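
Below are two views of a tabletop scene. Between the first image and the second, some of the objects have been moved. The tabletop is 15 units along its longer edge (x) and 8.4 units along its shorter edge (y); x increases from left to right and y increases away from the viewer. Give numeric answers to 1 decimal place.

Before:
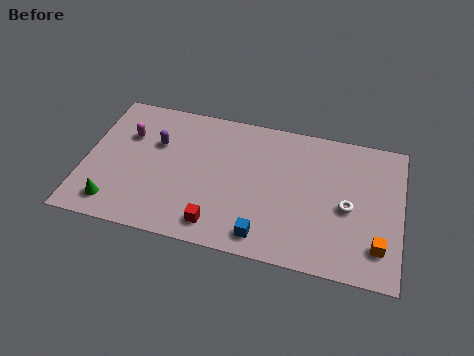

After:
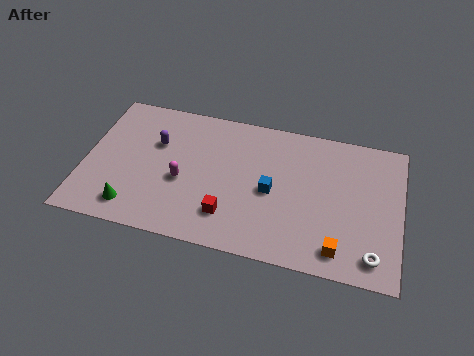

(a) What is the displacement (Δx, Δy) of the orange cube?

(-1.8, -0.6)

The orange cube started near (14.0, 1.9) and ended near (12.2, 1.3).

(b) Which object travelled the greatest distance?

the magenta capsule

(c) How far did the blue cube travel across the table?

2.7

The blue cube was near (8.7, 1.2) before and (8.9, 3.9) after, so it travelled √(0.2² + 2.7²) ≈ 2.7 units.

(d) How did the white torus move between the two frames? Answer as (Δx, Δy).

(1.3, -2.5)

From the two frames, the white torus sits at roughly (12.5, 3.8) before and (13.8, 1.3) after.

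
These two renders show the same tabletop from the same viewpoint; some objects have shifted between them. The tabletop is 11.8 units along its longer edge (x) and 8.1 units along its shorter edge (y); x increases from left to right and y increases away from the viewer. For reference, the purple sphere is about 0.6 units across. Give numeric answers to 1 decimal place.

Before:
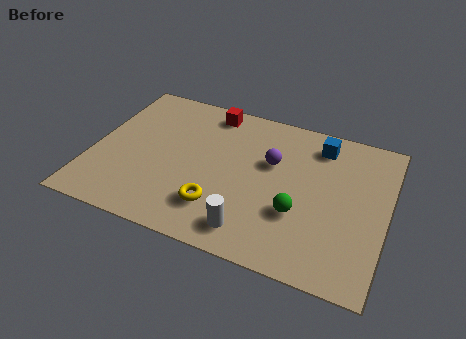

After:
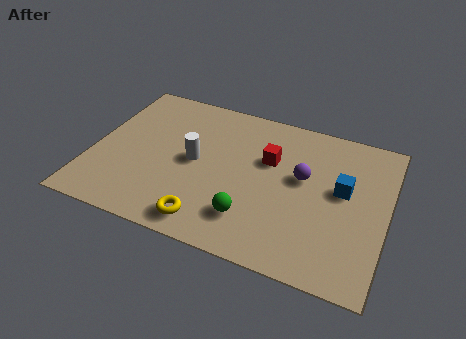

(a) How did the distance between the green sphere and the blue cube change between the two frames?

+0.4

Before: roughly 3.9 units apart; after: 4.3. That's 0.4 units further apart.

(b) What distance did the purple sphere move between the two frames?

1.4

The purple sphere was near (7.1, 5.1) before and (8.4, 4.7) after, so it travelled √(1.3² + 0.4²) ≈ 1.4 units.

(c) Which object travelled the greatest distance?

the white cylinder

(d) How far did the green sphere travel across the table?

2.0

From (8.4, 2.8) to (6.6, 1.9), the green sphere covered √(1.8² + 0.9²) ≈ 2.0 units.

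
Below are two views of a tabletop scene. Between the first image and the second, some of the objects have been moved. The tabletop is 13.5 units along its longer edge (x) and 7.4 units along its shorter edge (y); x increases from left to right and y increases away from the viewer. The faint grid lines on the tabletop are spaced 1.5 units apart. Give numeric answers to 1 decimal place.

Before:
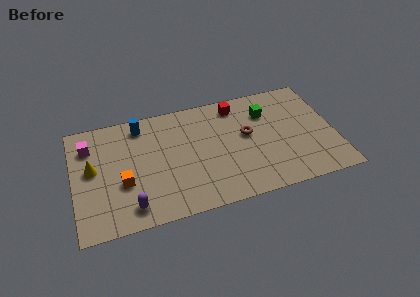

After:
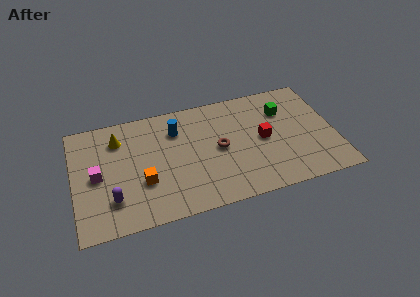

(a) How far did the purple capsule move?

1.1

The purple capsule moved from about (2.8, 1.2) to (1.9, 1.9), a distance of √(0.9² + 0.7²) ≈ 1.1.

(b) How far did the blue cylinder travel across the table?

2.0

From (3.6, 6.3) to (5.4, 5.5), the blue cylinder covered √(1.8² + 0.8²) ≈ 2.0 units.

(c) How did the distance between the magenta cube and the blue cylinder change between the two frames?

+1.8

The distance was about 2.8 in the first image and 4.6 in the second, so they moved 1.8 units further apart.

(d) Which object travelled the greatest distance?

the red cube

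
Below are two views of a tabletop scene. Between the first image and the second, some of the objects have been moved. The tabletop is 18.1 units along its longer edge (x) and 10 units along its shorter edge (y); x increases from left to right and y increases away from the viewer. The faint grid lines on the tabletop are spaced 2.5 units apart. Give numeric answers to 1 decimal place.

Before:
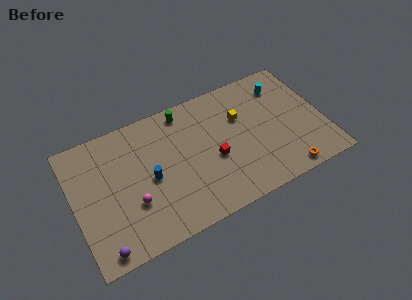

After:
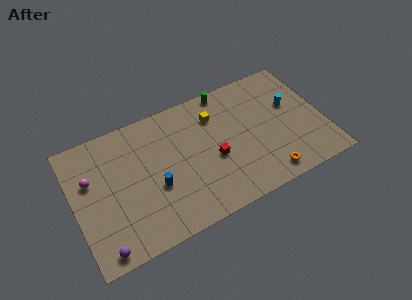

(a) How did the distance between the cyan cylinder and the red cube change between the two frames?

-0.4

They were about 6.7 units apart before and 6.3 after — 0.4 units closer together.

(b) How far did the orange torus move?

1.3

The orange torus moved from about (14.8, 1.0) to (13.5, 1.3), a distance of √(1.3² + 0.3²) ≈ 1.3.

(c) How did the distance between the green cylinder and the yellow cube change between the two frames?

-2.5

The distance was about 4.5 in the first image and 2.0 in the second, so they moved 2.5 units closer together.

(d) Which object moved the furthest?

the magenta sphere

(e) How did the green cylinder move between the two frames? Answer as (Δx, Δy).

(3.2, 0.4)

From the two frames, the green cylinder sits at roughly (8.4, 8.8) before and (11.6, 9.2) after.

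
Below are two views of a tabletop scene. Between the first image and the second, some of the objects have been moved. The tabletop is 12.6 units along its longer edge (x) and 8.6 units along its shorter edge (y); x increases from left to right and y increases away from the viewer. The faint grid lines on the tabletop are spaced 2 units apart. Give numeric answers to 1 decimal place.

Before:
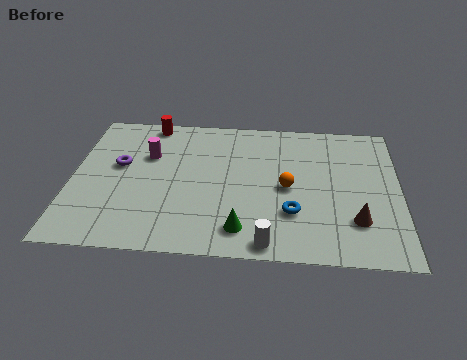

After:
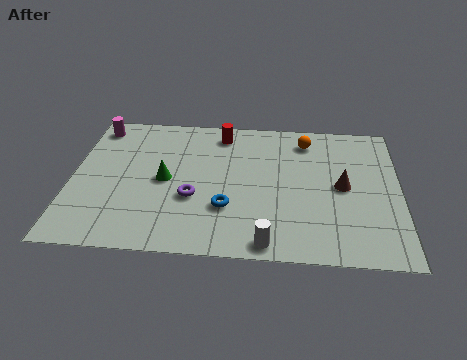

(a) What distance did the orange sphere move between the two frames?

3.1

The orange sphere moved from about (8.3, 4.1) to (9.0, 7.1), a distance of √(0.7² + 3.0²) ≈ 3.1.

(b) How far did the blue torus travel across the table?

2.5

The blue torus moved from about (8.5, 2.6) to (6.0, 2.7), a distance of √(2.5² + 0.1²) ≈ 2.5.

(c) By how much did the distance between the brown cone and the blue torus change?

+2.3

Before: roughly 2.4 units apart; after: 4.7. That's 2.3 units further apart.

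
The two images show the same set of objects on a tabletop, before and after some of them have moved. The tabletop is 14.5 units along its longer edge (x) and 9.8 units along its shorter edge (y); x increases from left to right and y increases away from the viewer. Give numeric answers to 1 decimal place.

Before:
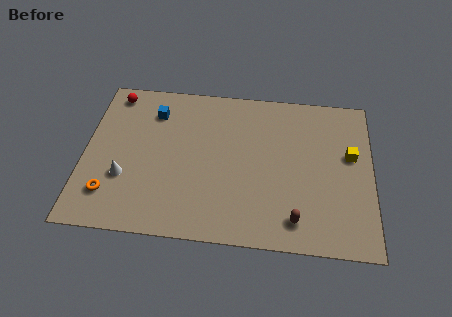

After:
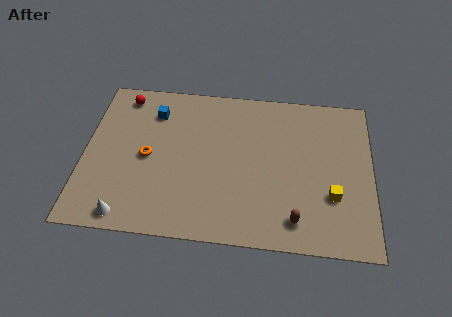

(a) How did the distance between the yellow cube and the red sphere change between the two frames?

-0.5

They were about 12.4 units apart before and 11.9 after — 0.5 units closer together.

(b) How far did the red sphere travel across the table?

0.5

The red sphere moved from about (1.3, 8.6) to (1.8, 8.5), a distance of √(0.5² + 0.1²) ≈ 0.5.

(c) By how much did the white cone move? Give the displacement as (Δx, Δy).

(0.2, -2.3)

From the two frames, the white cone sits at roughly (2.1, 3.3) before and (2.3, 1.0) after.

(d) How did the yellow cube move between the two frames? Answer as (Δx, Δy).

(-0.9, -2.6)

From the two frames, the yellow cube sits at roughly (13.4, 5.8) before and (12.5, 3.2) after.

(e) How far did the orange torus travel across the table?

3.1

The orange torus was near (1.4, 2.2) before and (3.2, 4.7) after, so it travelled √(1.8² + 2.5²) ≈ 3.1 units.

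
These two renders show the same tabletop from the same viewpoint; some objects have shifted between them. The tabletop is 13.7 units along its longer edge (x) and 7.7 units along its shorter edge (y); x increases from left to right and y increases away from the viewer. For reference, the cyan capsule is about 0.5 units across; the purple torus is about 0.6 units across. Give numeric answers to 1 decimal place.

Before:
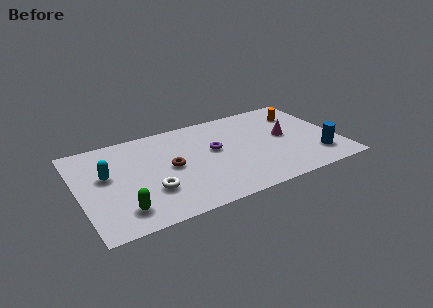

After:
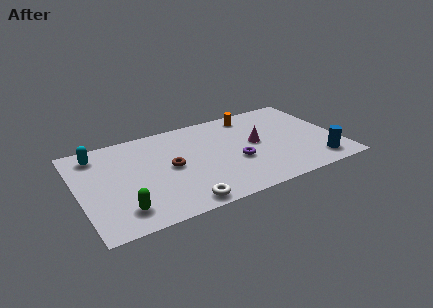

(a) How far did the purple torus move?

1.7

The purple torus was near (7.2, 4.4) before and (8.2, 3.0) after, so it travelled √(1.0² + 1.4²) ≈ 1.7 units.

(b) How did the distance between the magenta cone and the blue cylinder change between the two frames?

+1.3

The distance was about 2.7 in the first image and 4.0 in the second, so they moved 1.3 units further apart.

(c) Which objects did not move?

the green capsule and the brown torus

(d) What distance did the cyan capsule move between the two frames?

1.9

The cyan capsule was near (1.5, 4.5) before and (1.2, 6.4) after, so it travelled √(0.3² + 1.9²) ≈ 1.9 units.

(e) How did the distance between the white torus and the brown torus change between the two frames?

+1.2

Before: roughly 1.9 units apart; after: 3.1. That's 1.2 units further apart.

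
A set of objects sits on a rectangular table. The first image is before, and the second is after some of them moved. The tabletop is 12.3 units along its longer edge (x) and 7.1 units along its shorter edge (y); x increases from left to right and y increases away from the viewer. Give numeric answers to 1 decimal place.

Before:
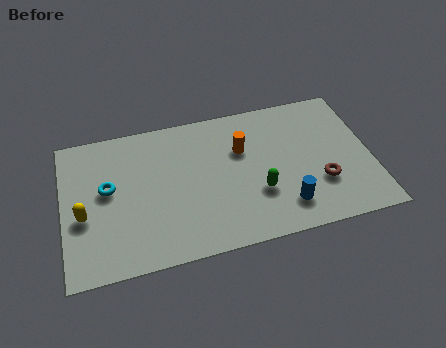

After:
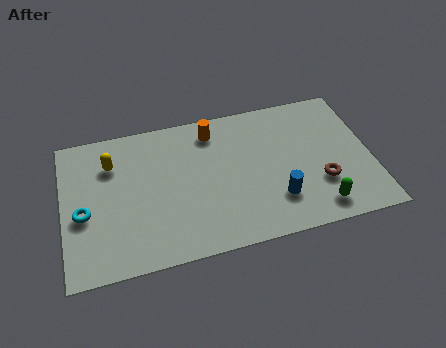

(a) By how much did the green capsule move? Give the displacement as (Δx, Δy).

(2.3, -1.3)

From the two frames, the green capsule sits at roughly (7.7, 2.4) before and (10.0, 1.1) after.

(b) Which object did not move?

the brown torus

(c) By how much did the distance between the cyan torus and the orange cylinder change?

+0.6

The distance was about 5.4 in the first image and 6.0 in the second, so they moved 0.6 units further apart.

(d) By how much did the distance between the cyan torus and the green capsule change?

+3.3

They were about 6.1 units apart before and 9.4 after — 3.3 units further apart.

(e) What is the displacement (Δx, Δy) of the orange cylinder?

(-1.1, 1.2)

From the two frames, the orange cylinder sits at roughly (7.2, 4.7) before and (6.1, 5.9) after.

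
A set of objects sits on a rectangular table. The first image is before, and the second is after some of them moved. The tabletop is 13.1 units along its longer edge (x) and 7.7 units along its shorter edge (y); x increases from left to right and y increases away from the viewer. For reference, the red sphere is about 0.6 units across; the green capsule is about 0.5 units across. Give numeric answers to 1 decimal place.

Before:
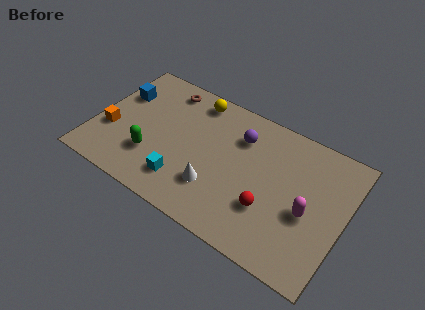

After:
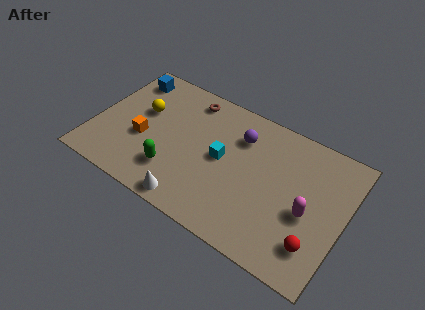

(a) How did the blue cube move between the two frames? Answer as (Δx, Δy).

(0.2, 1.2)

From the two frames, the blue cube sits at roughly (1.0, 5.2) before and (1.2, 6.4) after.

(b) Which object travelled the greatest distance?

the yellow sphere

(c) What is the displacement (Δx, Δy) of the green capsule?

(1.2, -0.3)

The green capsule was at about (3.2, 2.3) and moved to about (4.4, 2.0).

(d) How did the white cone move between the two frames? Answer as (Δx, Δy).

(-1.0, -1.4)

From the two frames, the white cone sits at roughly (6.6, 2.2) before and (5.6, 0.8) after.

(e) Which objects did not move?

the magenta capsule and the purple sphere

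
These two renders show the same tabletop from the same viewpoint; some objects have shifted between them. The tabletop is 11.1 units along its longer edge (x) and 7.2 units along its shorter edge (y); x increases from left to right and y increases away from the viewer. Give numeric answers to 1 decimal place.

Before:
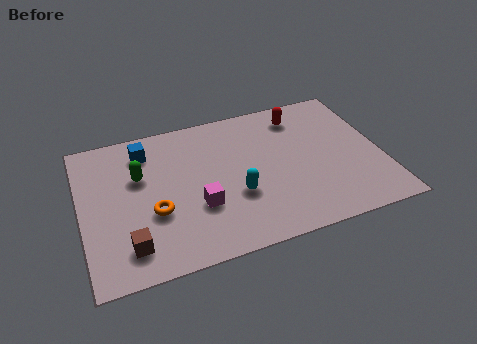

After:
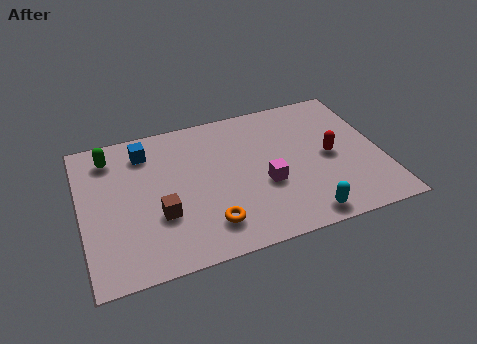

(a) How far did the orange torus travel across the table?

2.2

From (2.6, 2.7) to (4.5, 1.5), the orange torus covered √(1.9² + 1.2²) ≈ 2.2 units.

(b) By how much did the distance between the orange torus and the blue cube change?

+1.6

The distance was about 3.1 in the first image and 4.7 in the second, so they moved 1.6 units further apart.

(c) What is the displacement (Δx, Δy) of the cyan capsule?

(2.3, -1.8)

The cyan capsule was at about (5.6, 2.6) and moved to about (7.9, 0.8).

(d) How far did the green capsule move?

1.6

From (2.2, 4.6) to (1.2, 5.9), the green capsule covered √(1.0² + 1.3²) ≈ 1.6 units.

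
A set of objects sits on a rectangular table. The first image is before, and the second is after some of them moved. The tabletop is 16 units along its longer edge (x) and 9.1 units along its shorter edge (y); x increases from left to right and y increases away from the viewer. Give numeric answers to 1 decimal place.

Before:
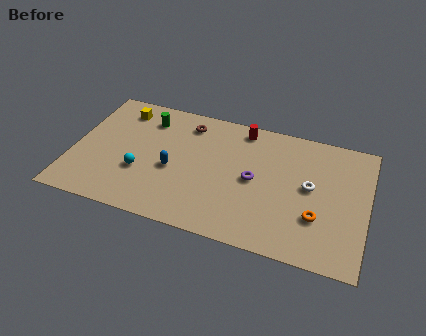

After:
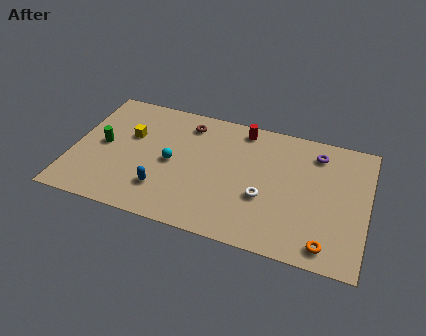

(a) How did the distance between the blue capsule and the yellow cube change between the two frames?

-0.8

Before: roughly 4.8 units apart; after: 4.0. That's 0.8 units closer together.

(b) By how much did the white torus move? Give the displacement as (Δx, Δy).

(-2.4, -1.5)

From the two frames, the white torus sits at roughly (12.9, 4.9) before and (10.5, 3.4) after.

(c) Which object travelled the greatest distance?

the purple torus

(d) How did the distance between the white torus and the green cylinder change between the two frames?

-0.4

Before: roughly 9.4 units apart; after: 9.0. That's 0.4 units closer together.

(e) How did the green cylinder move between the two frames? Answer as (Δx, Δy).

(-2.2, -2.6)

The green cylinder started near (3.8, 7.2) and ended near (1.6, 4.6).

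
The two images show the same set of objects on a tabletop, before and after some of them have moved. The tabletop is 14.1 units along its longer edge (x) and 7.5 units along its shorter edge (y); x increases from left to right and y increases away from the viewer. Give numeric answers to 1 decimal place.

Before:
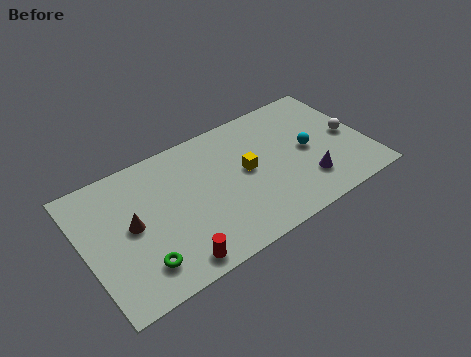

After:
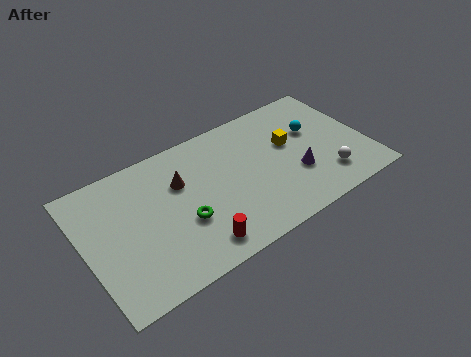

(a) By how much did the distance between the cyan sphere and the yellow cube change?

-1.8

Before: roughly 3.1 units apart; after: 1.3. That's 1.8 units closer together.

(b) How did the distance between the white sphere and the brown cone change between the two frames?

-3.4

They were about 11.0 units apart before and 7.6 after — 3.4 units closer together.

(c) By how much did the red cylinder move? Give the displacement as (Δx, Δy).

(1.2, 0.3)

From the two frames, the red cylinder sits at roughly (3.9, 0.9) before and (5.1, 1.2) after.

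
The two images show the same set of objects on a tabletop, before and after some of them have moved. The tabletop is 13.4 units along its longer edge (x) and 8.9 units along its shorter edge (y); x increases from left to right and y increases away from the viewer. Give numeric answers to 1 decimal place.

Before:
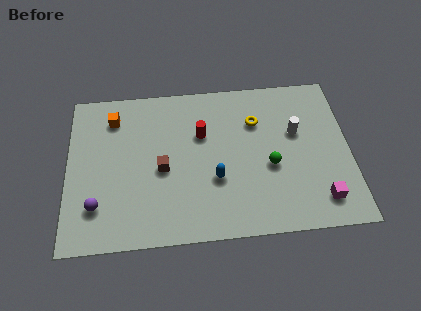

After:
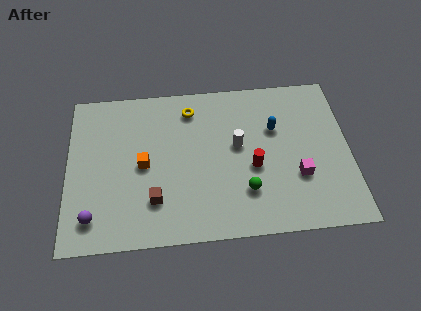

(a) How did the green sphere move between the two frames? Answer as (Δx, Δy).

(-1.2, -1.3)

From the two frames, the green sphere sits at roughly (9.6, 3.7) before and (8.4, 2.4) after.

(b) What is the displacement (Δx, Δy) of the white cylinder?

(-2.8, -0.5)

The white cylinder was at about (10.9, 5.5) and moved to about (8.1, 5.0).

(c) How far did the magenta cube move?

1.7

From (11.9, 1.6) to (10.9, 3.0), the magenta cube covered √(1.0² + 1.4²) ≈ 1.7 units.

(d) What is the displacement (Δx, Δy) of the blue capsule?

(2.9, 2.6)

The blue capsule started near (7.0, 3.2) and ended near (9.9, 5.8).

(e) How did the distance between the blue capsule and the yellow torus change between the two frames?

+0.6

They were about 3.7 units apart before and 4.3 after — 0.6 units further apart.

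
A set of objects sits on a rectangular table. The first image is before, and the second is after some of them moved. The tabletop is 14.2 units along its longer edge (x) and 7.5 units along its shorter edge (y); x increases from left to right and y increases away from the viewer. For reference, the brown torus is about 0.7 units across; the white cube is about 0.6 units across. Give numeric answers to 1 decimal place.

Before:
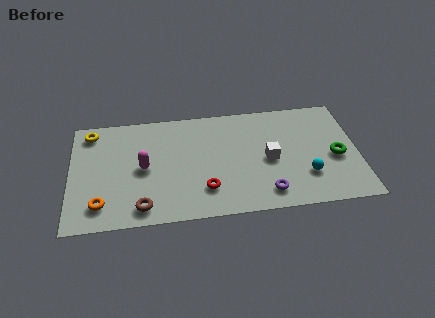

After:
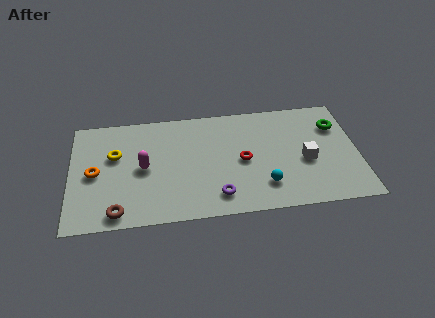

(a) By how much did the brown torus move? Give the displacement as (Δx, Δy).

(-1.2, -0.2)

The brown torus started near (3.5, 1.1) and ended near (2.3, 0.9).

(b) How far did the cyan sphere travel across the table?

2.1

The cyan sphere moved from about (11.6, 2.2) to (9.5, 1.8), a distance of √(2.1² + 0.4²) ≈ 2.1.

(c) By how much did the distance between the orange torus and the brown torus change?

+0.9

They were about 2.0 units apart before and 2.9 after — 0.9 units further apart.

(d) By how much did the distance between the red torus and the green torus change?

-1.6

Before: roughly 6.6 units apart; after: 5.0. That's 1.6 units closer together.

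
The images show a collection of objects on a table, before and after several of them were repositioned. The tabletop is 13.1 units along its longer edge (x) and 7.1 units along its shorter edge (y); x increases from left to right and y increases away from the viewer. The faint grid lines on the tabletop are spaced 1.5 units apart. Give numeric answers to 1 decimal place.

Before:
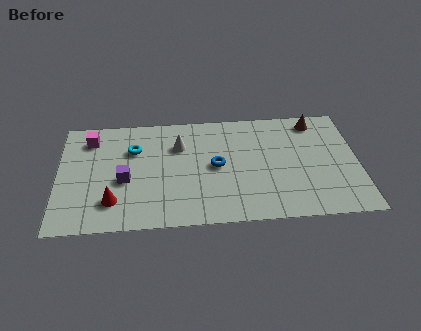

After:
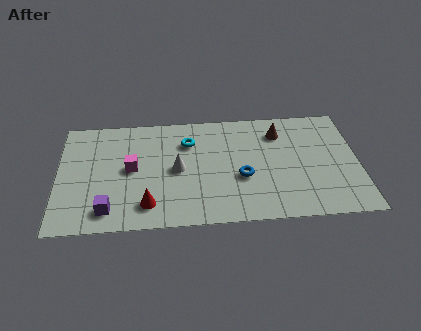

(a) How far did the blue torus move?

1.4

The blue torus was near (6.9, 3.6) before and (8.0, 2.8) after, so it travelled √(1.1² + 0.8²) ≈ 1.4 units.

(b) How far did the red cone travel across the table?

1.5

From (2.4, 1.7) to (3.9, 1.4), the red cone covered √(1.5² + 0.3²) ≈ 1.5 units.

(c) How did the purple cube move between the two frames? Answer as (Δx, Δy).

(-0.7, -1.8)

The purple cube was at about (2.9, 3.0) and moved to about (2.2, 1.2).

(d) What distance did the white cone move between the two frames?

1.5

The white cone was near (5.3, 5.0) before and (5.2, 3.5) after, so it travelled √(0.1² + 1.5²) ≈ 1.5 units.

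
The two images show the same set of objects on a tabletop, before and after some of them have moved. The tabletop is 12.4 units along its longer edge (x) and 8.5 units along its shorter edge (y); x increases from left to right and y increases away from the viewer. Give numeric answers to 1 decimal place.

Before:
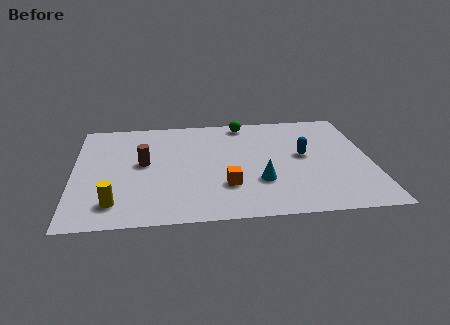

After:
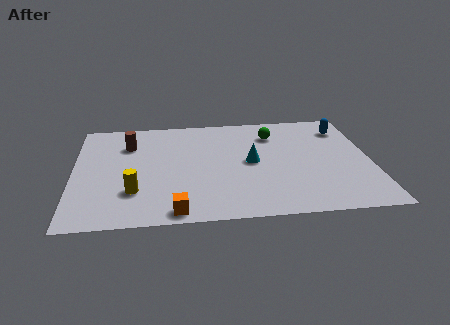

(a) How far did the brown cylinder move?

1.7

From (2.9, 4.6) to (2.3, 6.2), the brown cylinder covered √(0.6² + 1.6²) ≈ 1.7 units.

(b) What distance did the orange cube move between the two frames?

2.7

The orange cube moved from about (6.3, 2.5) to (4.2, 0.8), a distance of √(2.1² + 1.7²) ≈ 2.7.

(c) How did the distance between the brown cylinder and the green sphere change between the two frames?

+0.9

They were about 5.2 units apart before and 6.1 after — 0.9 units further apart.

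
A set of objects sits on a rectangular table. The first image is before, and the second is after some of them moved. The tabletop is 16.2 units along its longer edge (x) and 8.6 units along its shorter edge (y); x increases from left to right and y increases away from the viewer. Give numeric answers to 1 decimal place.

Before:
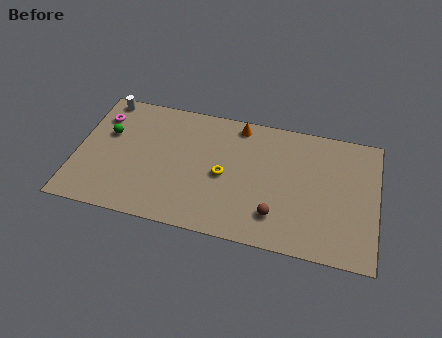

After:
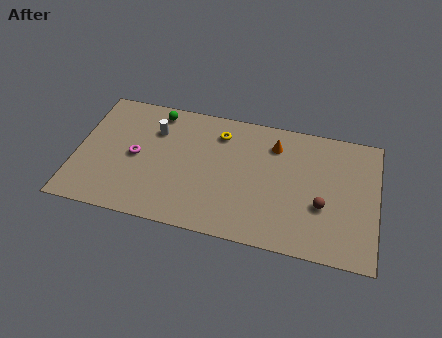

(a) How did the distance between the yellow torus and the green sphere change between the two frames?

-3.0

The distance was about 6.6 in the first image and 3.6 in the second, so they moved 3.0 units closer together.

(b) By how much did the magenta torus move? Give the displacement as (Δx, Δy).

(2.1, -2.3)

From the two frames, the magenta torus sits at roughly (1.1, 6.5) before and (3.2, 4.2) after.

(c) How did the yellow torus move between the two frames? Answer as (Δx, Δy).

(-0.4, 2.8)

The yellow torus started near (8.0, 4.0) and ended near (7.6, 6.8).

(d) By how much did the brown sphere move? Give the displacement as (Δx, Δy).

(2.4, 1.2)

From the two frames, the brown sphere sits at roughly (10.9, 2.0) before and (13.3, 3.2) after.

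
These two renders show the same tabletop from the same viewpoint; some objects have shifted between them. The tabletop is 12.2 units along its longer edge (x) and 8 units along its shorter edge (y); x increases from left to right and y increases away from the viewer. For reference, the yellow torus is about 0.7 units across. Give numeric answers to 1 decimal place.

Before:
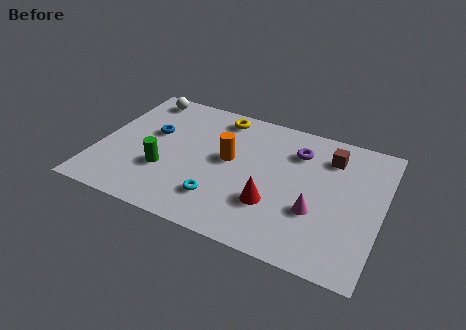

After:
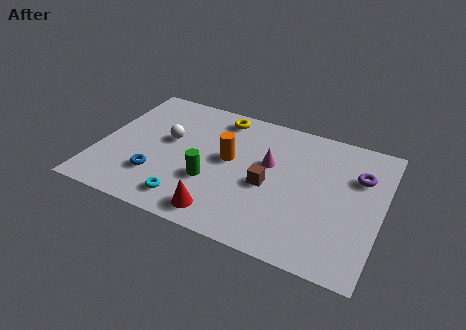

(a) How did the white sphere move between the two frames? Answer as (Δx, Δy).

(1.5, -2.4)

From the two frames, the white sphere sits at roughly (1.4, 7.0) before and (2.9, 4.6) after.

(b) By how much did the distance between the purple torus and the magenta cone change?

+0.5

Before: roughly 3.4 units apart; after: 3.9. That's 0.5 units further apart.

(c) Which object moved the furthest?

the brown cube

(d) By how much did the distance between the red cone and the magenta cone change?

+2.2

They were about 1.8 units apart before and 4.0 after — 2.2 units further apart.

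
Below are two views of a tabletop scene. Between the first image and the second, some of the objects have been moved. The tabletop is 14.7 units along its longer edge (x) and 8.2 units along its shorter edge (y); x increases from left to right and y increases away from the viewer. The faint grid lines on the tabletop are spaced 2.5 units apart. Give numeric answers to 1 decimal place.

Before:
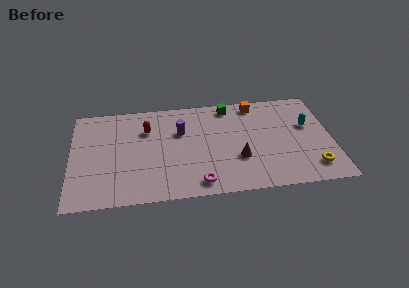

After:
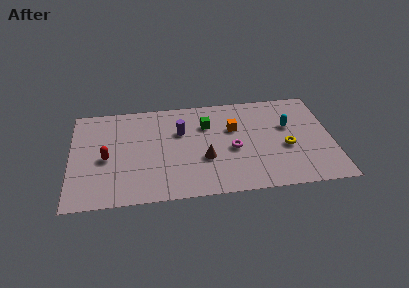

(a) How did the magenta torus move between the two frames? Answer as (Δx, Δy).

(2.0, 2.5)

The magenta torus was at about (7.1, 1.1) and moved to about (9.1, 3.6).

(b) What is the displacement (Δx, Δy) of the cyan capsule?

(-1.1, 0.1)

The cyan capsule was at about (13.4, 5.0) and moved to about (12.3, 5.1).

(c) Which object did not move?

the purple cylinder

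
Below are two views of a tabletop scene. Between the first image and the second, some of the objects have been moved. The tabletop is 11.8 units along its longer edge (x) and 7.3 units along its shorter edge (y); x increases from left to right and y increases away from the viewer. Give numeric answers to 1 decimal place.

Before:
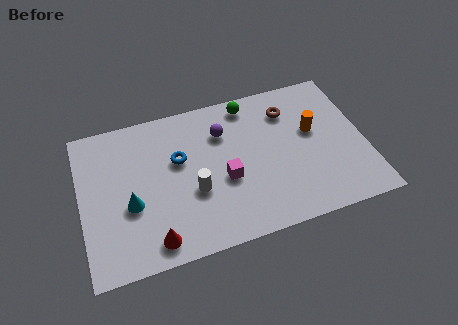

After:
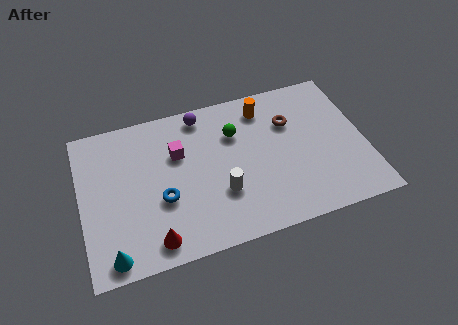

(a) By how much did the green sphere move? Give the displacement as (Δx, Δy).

(-0.7, -1.3)

The green sphere started near (7.2, 6.4) and ended near (6.5, 5.1).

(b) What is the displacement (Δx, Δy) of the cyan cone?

(-0.9, -2.1)

From the two frames, the cyan cone sits at roughly (2.0, 2.9) before and (1.1, 0.8) after.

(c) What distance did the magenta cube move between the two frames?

2.5

The magenta cube was near (5.9, 3.0) before and (4.1, 4.8) after, so it travelled √(1.8² + 1.8²) ≈ 2.5 units.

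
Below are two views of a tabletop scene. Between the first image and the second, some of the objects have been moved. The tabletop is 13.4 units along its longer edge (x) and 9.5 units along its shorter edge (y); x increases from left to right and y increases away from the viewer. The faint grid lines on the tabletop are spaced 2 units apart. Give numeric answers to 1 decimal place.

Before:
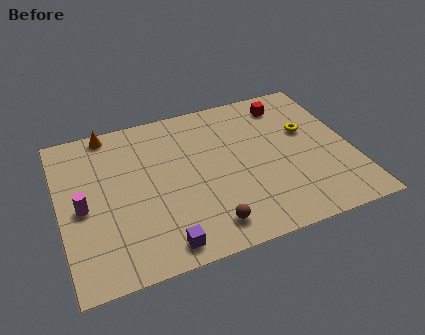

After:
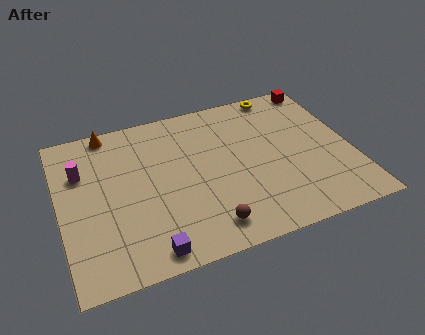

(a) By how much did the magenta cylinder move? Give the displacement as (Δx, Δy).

(0.1, 2.1)

From the two frames, the magenta cylinder sits at roughly (1.0, 4.4) before and (1.1, 6.5) after.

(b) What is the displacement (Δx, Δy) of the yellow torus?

(-0.9, 2.9)

The yellow torus was at about (11.5, 5.8) and moved to about (10.6, 8.7).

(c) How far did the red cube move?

1.8

The red cube was near (10.8, 7.9) before and (12.5, 8.6) after, so it travelled √(1.7² + 0.7²) ≈ 1.8 units.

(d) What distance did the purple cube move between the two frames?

0.6

From (4.3, 1.1) to (3.7, 1.0), the purple cube covered √(0.6² + 0.1²) ≈ 0.6 units.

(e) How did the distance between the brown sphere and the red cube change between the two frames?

+1.6

Before: roughly 7.8 units apart; after: 9.4. That's 1.6 units further apart.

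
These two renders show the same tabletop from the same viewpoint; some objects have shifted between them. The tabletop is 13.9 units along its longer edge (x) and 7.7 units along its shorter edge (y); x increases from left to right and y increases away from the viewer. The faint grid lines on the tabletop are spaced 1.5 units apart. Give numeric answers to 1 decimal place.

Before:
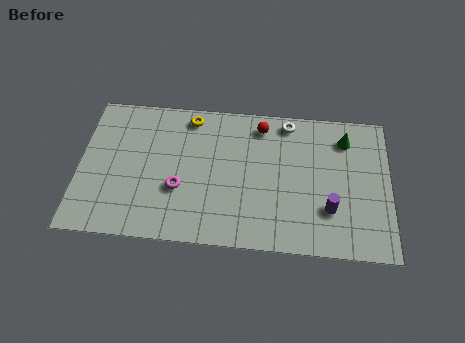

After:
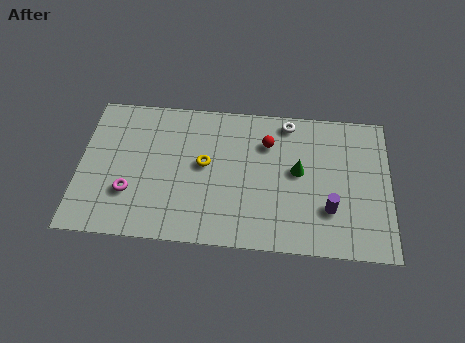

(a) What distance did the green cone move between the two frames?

2.8

The green cone was near (11.9, 6.1) before and (9.8, 4.2) after, so it travelled √(2.1² + 1.9²) ≈ 2.8 units.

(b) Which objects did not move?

the white torus and the purple cylinder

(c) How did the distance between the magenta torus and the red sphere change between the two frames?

+1.7

Before: roughly 5.2 units apart; after: 6.9. That's 1.7 units further apart.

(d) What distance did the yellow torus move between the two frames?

2.6

The yellow torus was near (4.9, 6.7) before and (5.6, 4.2) after, so it travelled √(0.7² + 2.5²) ≈ 2.6 units.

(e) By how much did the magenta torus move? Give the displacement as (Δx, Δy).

(-2.2, -0.4)

From the two frames, the magenta torus sits at roughly (4.5, 2.8) before and (2.3, 2.4) after.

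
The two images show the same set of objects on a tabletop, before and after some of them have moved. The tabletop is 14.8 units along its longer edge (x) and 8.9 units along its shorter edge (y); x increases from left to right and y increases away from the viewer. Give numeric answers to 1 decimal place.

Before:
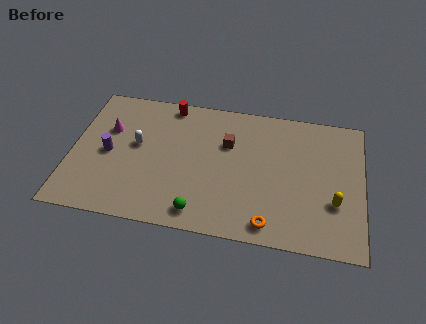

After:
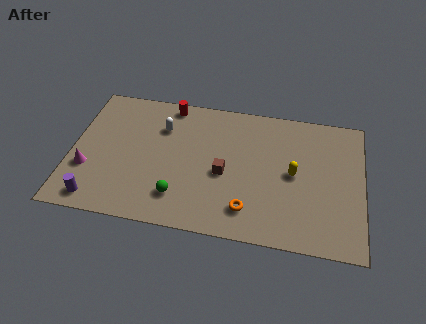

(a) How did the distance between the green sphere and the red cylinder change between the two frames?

-1.0

The distance was about 7.1 in the first image and 6.1 in the second, so they moved 1.0 units closer together.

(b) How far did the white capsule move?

1.8

The white capsule moved from about (3.3, 5.0) to (4.5, 6.4), a distance of √(1.2² + 1.4²) ≈ 1.8.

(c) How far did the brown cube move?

2.0

The brown cube was near (7.9, 5.9) before and (7.8, 3.9) after, so it travelled √(0.1² + 2.0²) ≈ 2.0 units.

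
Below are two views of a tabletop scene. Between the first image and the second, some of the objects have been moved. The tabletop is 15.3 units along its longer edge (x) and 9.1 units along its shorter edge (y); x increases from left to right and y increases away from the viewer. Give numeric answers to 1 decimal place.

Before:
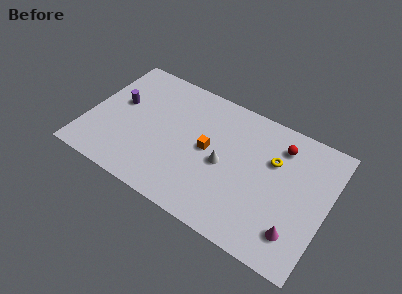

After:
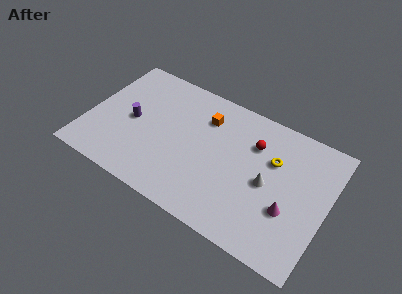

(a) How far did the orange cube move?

2.2

The orange cube moved from about (7.7, 4.7) to (7.2, 6.8), a distance of √(0.5² + 2.1²) ≈ 2.2.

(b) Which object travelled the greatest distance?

the white cone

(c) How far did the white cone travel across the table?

2.8

From (8.8, 4.2) to (11.6, 4.3), the white cone covered √(2.8² + 0.1²) ≈ 2.8 units.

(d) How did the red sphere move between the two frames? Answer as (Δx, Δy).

(-1.6, -0.7)

From the two frames, the red sphere sits at roughly (12.0, 7.2) before and (10.4, 6.5) after.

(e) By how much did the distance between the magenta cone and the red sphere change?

-1.2

The distance was about 5.5 in the first image and 4.3 in the second, so they moved 1.2 units closer together.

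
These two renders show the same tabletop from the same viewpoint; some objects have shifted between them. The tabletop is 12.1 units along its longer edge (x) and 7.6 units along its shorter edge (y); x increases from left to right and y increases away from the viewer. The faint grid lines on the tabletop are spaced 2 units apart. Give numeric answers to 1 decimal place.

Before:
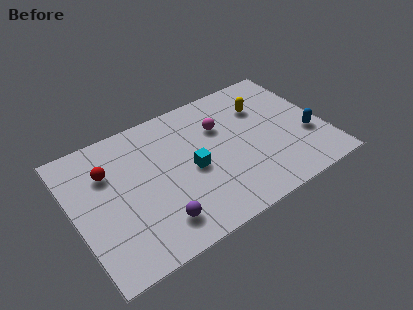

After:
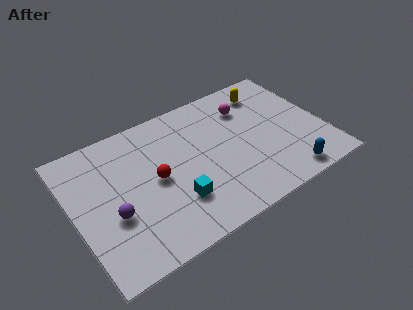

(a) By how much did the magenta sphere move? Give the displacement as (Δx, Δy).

(1.4, 0.5)

The magenta sphere was at about (7.3, 5.2) and moved to about (8.7, 5.7).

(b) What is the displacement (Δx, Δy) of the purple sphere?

(-1.9, 1.4)

The purple sphere was at about (3.6, 1.5) and moved to about (1.7, 2.9).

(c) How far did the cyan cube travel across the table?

1.6

The cyan cube was near (5.6, 3.5) before and (4.6, 2.2) after, so it travelled √(1.0² + 1.3²) ≈ 1.6 units.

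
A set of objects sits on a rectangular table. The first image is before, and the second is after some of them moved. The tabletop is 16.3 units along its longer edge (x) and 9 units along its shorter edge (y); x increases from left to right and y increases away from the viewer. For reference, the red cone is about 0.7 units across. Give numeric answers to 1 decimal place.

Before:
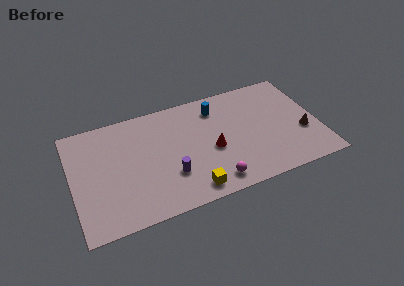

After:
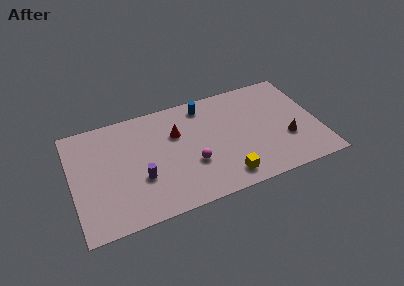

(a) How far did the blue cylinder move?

0.9

From (9.8, 7.2) to (9.0, 7.7), the blue cylinder covered √(0.8² + 0.5²) ≈ 0.9 units.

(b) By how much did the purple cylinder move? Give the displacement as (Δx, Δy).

(-1.9, 0.4)

From the two frames, the purple cylinder sits at roughly (6.3, 2.8) before and (4.4, 3.2) after.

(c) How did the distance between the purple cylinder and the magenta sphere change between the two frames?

+0.3

The distance was about 3.1 in the first image and 3.4 in the second, so they moved 0.3 units further apart.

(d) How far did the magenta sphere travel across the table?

2.2

From (9.0, 1.3) to (7.8, 3.2), the magenta sphere covered √(1.2² + 1.9²) ≈ 2.2 units.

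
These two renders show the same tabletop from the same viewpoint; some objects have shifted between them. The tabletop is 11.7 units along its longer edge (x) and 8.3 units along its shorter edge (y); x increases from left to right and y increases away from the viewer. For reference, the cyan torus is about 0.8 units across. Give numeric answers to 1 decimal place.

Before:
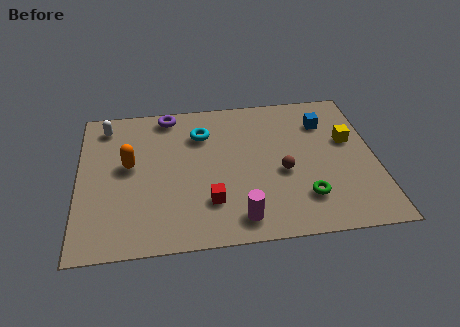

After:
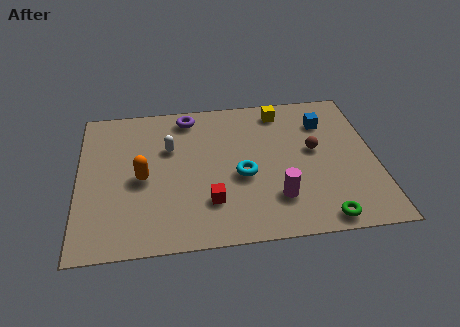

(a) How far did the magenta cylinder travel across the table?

1.7

The magenta cylinder moved from about (6.2, 1.2) to (7.7, 2.1), a distance of √(1.5² + 0.9²) ≈ 1.7.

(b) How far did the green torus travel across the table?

1.3

The green torus moved from about (8.8, 2.0) to (9.4, 0.8), a distance of √(0.6² + 1.2²) ≈ 1.3.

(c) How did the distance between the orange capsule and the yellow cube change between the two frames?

-2.2

They were about 8.7 units apart before and 6.5 after — 2.2 units closer together.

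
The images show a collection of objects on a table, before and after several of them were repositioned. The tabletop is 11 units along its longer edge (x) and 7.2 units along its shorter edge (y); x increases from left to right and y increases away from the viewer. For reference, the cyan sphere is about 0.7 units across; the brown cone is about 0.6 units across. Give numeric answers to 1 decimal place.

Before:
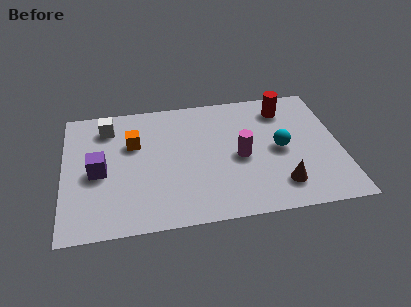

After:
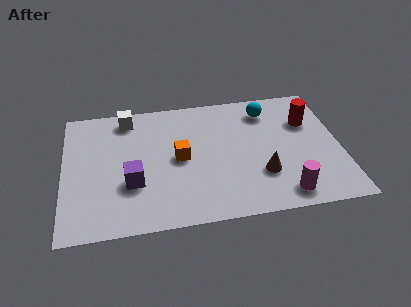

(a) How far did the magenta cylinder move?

2.8

The magenta cylinder moved from about (7.0, 3.3) to (8.6, 1.0), a distance of √(1.6² + 2.3²) ≈ 2.8.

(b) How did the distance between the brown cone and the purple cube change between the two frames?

-2.2

Before: roughly 7.3 units apart; after: 5.1. That's 2.2 units closer together.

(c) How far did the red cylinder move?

1.3

The red cylinder moved from about (8.9, 5.8) to (9.8, 4.9), a distance of √(0.9² + 0.9²) ≈ 1.3.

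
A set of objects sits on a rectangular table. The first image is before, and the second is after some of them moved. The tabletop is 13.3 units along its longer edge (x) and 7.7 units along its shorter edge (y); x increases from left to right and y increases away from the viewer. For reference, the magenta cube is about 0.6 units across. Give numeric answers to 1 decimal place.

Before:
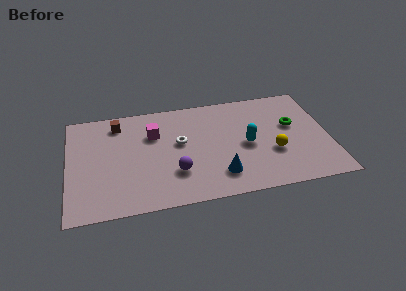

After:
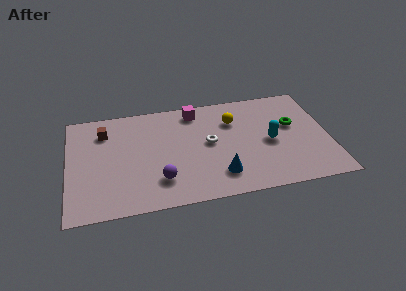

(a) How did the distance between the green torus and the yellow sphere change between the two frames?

+1.0

The distance was about 2.1 in the first image and 3.1 in the second, so they moved 1.0 units further apart.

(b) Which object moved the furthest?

the yellow sphere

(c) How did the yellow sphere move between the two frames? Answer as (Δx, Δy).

(-1.9, 2.7)

The yellow sphere started near (10.4, 2.8) and ended near (8.5, 5.5).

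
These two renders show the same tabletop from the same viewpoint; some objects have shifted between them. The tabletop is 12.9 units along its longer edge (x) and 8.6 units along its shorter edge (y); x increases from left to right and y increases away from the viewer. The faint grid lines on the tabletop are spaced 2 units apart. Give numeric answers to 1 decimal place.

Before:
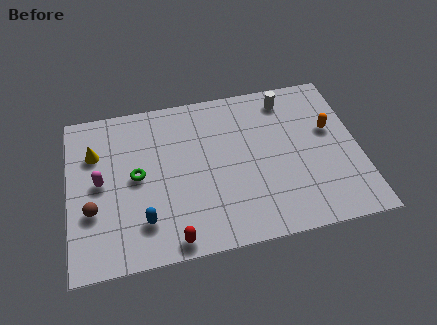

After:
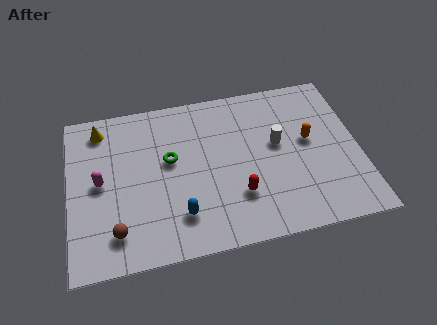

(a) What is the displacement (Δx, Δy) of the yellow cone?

(0.3, 1.3)

The yellow cone was at about (1.2, 6.0) and moved to about (1.5, 7.3).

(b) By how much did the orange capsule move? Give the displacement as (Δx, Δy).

(-1.0, -0.4)

The orange capsule was at about (11.7, 5.2) and moved to about (10.7, 4.8).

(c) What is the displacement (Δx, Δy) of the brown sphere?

(1.0, -1.3)

From the two frames, the brown sphere sits at roughly (1.0, 3.0) before and (2.0, 1.7) after.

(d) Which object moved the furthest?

the red capsule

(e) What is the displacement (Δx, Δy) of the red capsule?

(3.0, 1.7)

The red capsule was at about (4.4, 0.8) and moved to about (7.4, 2.5).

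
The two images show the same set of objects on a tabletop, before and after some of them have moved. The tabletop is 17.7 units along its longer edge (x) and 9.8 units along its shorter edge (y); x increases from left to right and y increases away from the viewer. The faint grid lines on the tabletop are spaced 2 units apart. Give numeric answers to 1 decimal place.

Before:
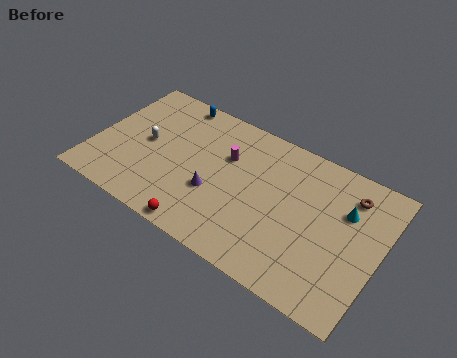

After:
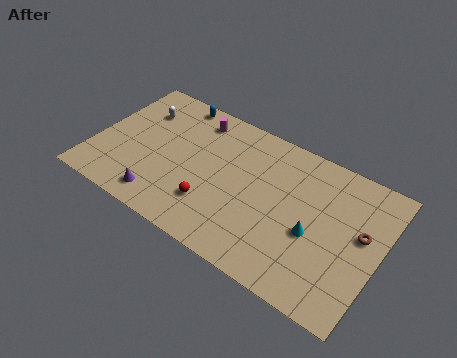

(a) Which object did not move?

the blue capsule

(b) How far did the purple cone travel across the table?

3.7

From (7.7, 3.6) to (4.7, 1.5), the purple cone covered √(3.0² + 2.1²) ≈ 3.7 units.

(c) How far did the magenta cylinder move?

2.9

The magenta cylinder moved from about (8.0, 6.5) to (5.7, 8.2), a distance of √(2.3² + 1.7²) ≈ 2.9.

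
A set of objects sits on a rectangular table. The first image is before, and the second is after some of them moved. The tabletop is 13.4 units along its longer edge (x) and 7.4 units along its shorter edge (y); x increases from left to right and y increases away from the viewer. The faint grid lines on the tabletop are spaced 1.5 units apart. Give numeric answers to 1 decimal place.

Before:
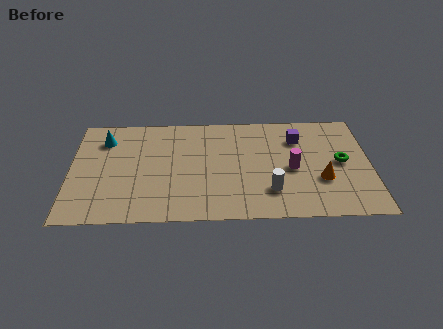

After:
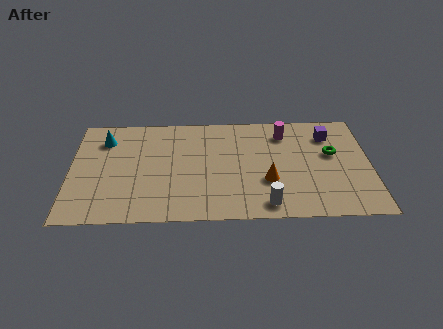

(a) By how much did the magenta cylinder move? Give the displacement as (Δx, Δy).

(-0.3, 2.5)

From the two frames, the magenta cylinder sits at roughly (9.9, 3.4) before and (9.6, 5.9) after.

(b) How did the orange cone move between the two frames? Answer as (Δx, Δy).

(-2.4, 0.0)

The orange cone was at about (11.2, 2.6) and moved to about (8.8, 2.6).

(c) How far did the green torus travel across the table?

0.7

The green torus moved from about (12.1, 3.8) to (11.7, 4.4), a distance of √(0.4² + 0.6²) ≈ 0.7.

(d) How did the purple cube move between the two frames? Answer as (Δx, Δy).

(1.4, 0.2)

From the two frames, the purple cube sits at roughly (10.2, 5.5) before and (11.6, 5.7) after.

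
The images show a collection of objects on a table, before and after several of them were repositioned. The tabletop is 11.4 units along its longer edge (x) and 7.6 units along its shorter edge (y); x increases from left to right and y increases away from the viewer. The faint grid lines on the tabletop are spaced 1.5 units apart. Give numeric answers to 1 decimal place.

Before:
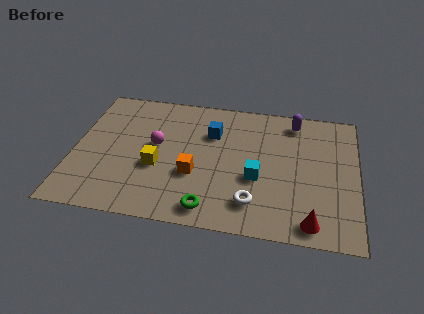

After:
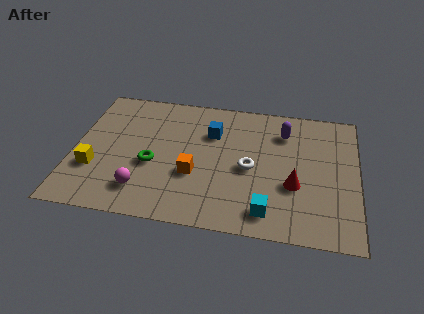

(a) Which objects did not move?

the orange cube and the blue cube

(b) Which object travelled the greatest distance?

the green torus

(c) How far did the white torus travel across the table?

1.9

From (7.3, 1.6) to (7.1, 3.5), the white torus covered √(0.2² + 1.9²) ≈ 1.9 units.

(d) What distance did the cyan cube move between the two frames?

1.9

The cyan cube moved from about (7.4, 3.0) to (7.9, 1.2), a distance of √(0.5² + 1.8²) ≈ 1.9.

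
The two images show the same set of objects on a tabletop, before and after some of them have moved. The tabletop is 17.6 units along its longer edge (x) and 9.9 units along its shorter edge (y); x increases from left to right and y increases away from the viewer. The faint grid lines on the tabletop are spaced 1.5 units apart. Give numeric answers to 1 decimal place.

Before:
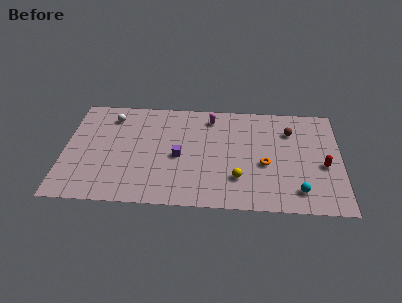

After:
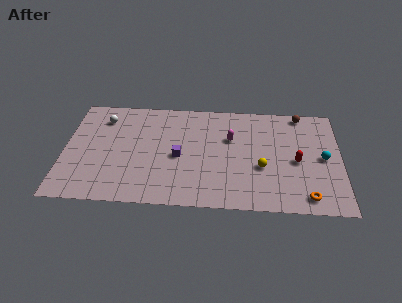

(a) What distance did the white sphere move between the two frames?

0.5

The white sphere was near (2.9, 8.0) before and (2.4, 7.8) after, so it travelled √(0.5² + 0.2²) ≈ 0.5 units.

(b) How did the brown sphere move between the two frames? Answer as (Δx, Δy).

(0.7, 1.7)

From the two frames, the brown sphere sits at roughly (14.4, 7.3) before and (15.1, 9.0) after.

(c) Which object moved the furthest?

the orange torus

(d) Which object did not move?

the purple cube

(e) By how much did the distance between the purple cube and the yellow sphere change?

+1.1

They were about 4.2 units apart before and 5.3 after — 1.1 units further apart.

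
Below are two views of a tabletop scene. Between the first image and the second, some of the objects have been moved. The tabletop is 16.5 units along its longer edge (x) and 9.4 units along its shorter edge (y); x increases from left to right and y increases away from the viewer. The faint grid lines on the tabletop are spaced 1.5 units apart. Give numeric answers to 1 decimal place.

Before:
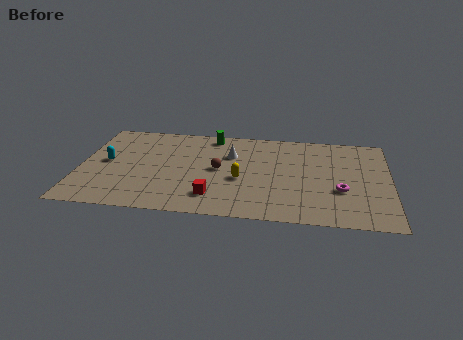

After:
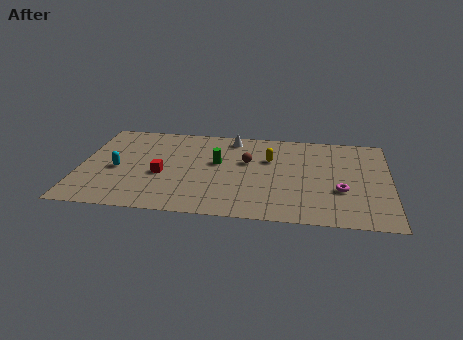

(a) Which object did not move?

the magenta torus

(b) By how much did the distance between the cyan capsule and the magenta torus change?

-0.7

The distance was about 12.6 in the first image and 11.9 in the second, so they moved 0.7 units closer together.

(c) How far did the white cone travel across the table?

1.8

The white cone was near (8.0, 6.4) before and (8.0, 8.2) after, so it travelled √(0.0² + 1.8²) ≈ 1.8 units.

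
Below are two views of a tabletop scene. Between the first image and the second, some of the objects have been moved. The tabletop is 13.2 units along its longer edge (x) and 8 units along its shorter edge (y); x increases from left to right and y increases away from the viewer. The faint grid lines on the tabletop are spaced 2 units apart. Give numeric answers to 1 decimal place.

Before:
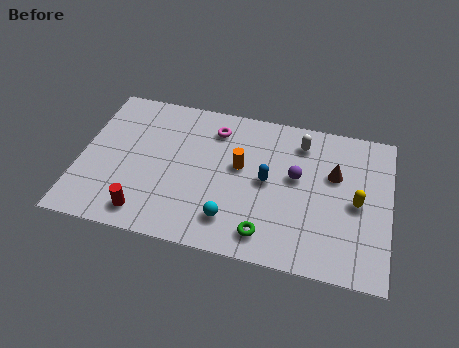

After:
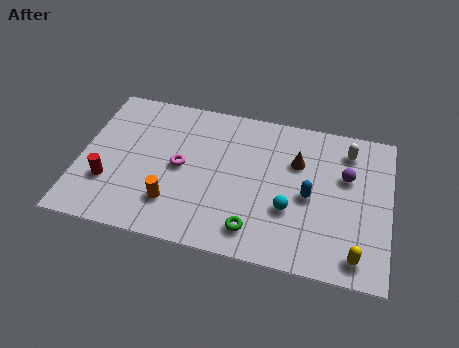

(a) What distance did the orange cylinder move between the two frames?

3.7

The orange cylinder moved from about (6.8, 4.6) to (4.1, 2.0), a distance of √(2.7² + 2.6²) ≈ 3.7.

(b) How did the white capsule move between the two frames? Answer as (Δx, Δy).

(2.0, 0.0)

The white capsule was at about (9.3, 6.5) and moved to about (11.3, 6.5).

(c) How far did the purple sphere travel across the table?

2.2

The purple sphere was near (9.2, 4.6) before and (11.3, 5.1) after, so it travelled √(2.1² + 0.5²) ≈ 2.2 units.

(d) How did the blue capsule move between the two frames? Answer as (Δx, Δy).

(1.8, -0.4)

The blue capsule was at about (8.0, 4.1) and moved to about (9.8, 3.7).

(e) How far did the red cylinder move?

2.1

From (3.0, 1.2) to (1.3, 2.5), the red cylinder covered √(1.7² + 1.3²) ≈ 2.1 units.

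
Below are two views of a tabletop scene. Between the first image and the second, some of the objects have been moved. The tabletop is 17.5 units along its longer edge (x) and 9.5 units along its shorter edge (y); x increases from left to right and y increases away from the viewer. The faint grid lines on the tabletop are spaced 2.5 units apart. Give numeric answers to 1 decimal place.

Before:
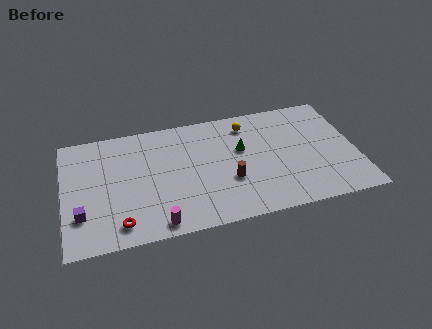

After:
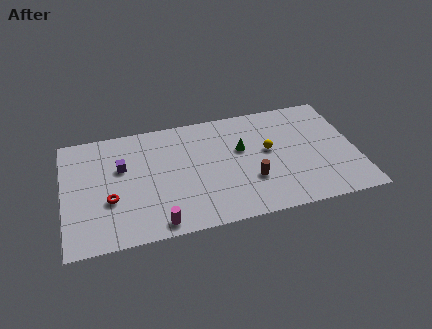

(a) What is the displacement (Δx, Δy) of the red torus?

(-0.5, 2.0)

The red torus was at about (3.2, 1.5) and moved to about (2.7, 3.5).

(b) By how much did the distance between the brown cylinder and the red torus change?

+1.5

The distance was about 6.9 in the first image and 8.4 in the second, so they moved 1.5 units further apart.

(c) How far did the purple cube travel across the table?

4.1

The purple cube moved from about (1.0, 2.7) to (3.5, 6.0), a distance of √(2.5² + 3.3²) ≈ 4.1.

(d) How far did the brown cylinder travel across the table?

1.3

From (9.8, 3.4) to (11.1, 3.1), the brown cylinder covered √(1.3² + 0.3²) ≈ 1.3 units.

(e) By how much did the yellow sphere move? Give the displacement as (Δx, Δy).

(1.1, -2.5)

From the two frames, the yellow sphere sits at roughly (11.2, 7.8) before and (12.3, 5.3) after.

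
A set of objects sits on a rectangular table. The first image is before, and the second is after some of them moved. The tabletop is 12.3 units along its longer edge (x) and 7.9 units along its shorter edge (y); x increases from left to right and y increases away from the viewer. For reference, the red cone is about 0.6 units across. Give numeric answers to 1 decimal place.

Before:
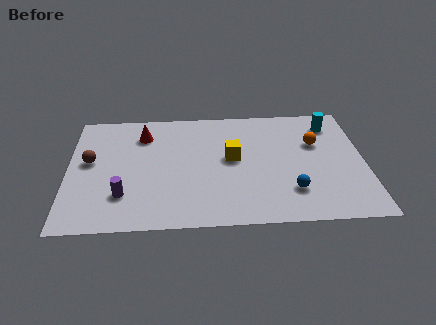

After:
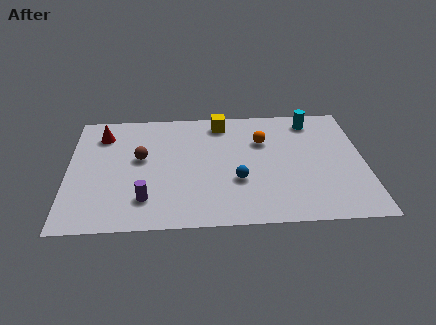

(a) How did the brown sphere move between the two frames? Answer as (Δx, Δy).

(2.1, 0.1)

The brown sphere was at about (0.9, 4.4) and moved to about (3.0, 4.5).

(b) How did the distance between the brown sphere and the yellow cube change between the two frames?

-1.8

They were about 5.9 units apart before and 4.1 after — 1.8 units closer together.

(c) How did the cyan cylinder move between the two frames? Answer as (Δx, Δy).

(-0.8, 0.3)

The cyan cylinder started near (11.0, 6.4) and ended near (10.2, 6.7).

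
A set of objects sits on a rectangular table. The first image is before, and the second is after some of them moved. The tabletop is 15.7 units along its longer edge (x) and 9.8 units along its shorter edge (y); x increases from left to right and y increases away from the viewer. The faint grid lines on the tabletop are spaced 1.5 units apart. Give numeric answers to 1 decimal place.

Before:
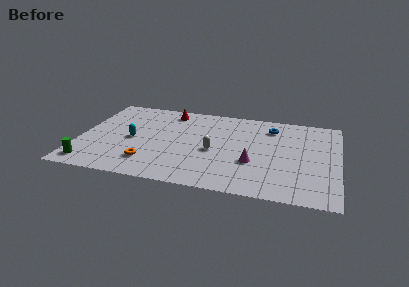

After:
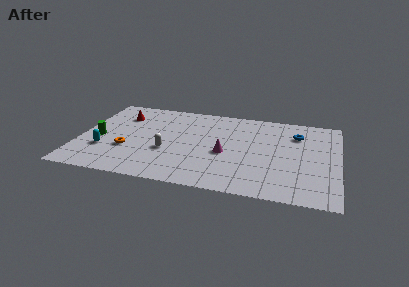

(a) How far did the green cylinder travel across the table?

3.0

The green cylinder moved from about (0.9, 1.3) to (1.2, 4.3), a distance of √(0.3² + 3.0²) ≈ 3.0.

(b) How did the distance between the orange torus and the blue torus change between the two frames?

+1.8

Before: roughly 9.0 units apart; after: 10.8. That's 1.8 units further apart.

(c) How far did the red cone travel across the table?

3.1

From (5.2, 8.4) to (2.3, 7.3), the red cone covered √(2.9² + 1.1²) ≈ 3.1 units.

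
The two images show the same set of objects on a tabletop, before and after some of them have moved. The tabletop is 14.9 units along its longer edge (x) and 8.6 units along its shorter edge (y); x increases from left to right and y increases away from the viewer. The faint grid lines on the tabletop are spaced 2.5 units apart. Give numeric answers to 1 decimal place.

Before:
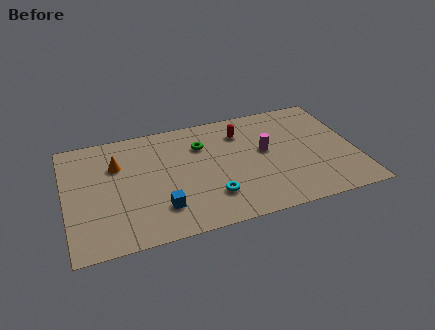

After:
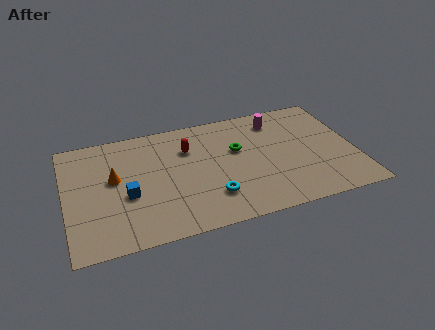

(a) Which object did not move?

the cyan torus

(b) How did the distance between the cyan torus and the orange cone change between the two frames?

-0.4

The distance was about 5.9 in the first image and 5.5 in the second, so they moved 0.4 units closer together.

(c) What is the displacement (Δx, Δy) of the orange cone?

(-0.2, -1.0)

The orange cone started near (2.7, 5.9) and ended near (2.5, 4.9).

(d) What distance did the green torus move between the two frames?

2.0

The green torus was near (7.1, 6.2) before and (8.9, 5.3) after, so it travelled √(1.8² + 0.9²) ≈ 2.0 units.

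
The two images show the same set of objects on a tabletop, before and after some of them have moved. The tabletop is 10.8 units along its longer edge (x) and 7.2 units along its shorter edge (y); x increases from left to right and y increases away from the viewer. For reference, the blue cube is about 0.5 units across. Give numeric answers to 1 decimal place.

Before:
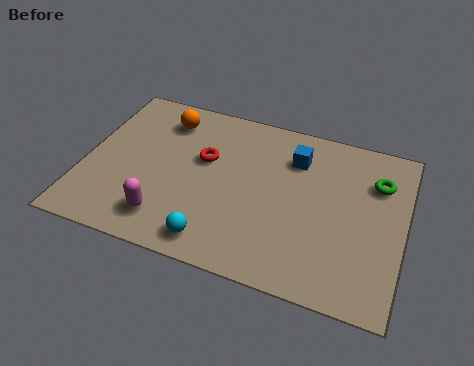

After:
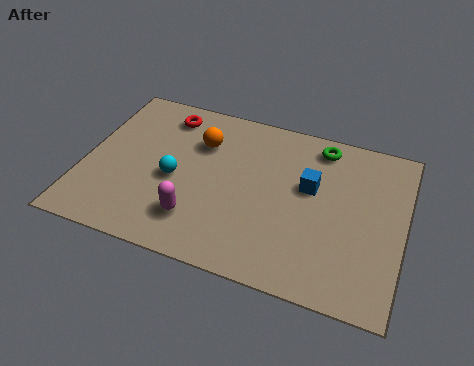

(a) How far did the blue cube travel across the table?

1.3

The blue cube moved from about (7.0, 5.4) to (7.6, 4.3), a distance of √(0.6² + 1.1²) ≈ 1.3.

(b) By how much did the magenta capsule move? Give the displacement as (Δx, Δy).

(1.0, 0.3)

The magenta capsule was at about (3.0, 1.4) and moved to about (4.0, 1.7).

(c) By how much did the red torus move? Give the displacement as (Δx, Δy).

(-1.5, 1.6)

The red torus was at about (4.0, 4.4) and moved to about (2.5, 6.0).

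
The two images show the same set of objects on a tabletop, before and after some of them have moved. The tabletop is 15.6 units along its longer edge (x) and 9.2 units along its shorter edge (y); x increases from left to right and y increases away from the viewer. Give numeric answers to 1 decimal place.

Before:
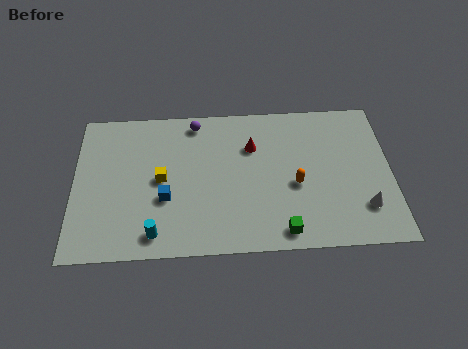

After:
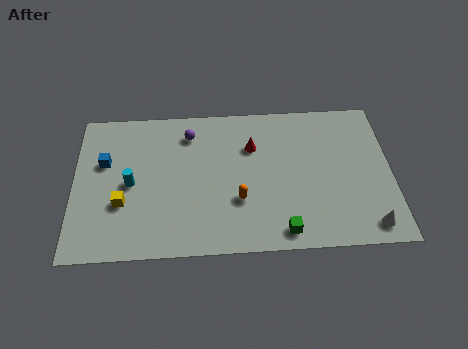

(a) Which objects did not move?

the red cone and the green cube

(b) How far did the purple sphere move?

0.8

From (6.0, 8.1) to (5.7, 7.4), the purple sphere covered √(0.3² + 0.7²) ≈ 0.8 units.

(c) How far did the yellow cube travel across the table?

2.4

The yellow cube was near (4.3, 4.6) before and (2.4, 3.2) after, so it travelled √(1.9² + 1.4²) ≈ 2.4 units.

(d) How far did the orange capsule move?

2.9

The orange capsule moved from about (10.9, 3.9) to (8.1, 3.1), a distance of √(2.8² + 0.8²) ≈ 2.9.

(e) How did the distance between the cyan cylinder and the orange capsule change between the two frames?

-1.9

Before: roughly 7.4 units apart; after: 5.5. That's 1.9 units closer together.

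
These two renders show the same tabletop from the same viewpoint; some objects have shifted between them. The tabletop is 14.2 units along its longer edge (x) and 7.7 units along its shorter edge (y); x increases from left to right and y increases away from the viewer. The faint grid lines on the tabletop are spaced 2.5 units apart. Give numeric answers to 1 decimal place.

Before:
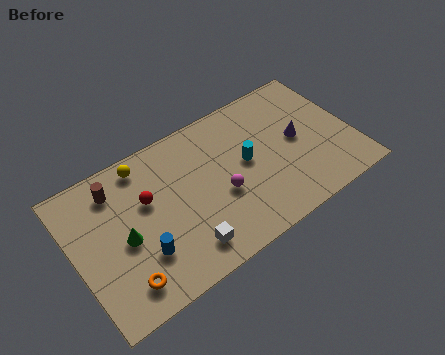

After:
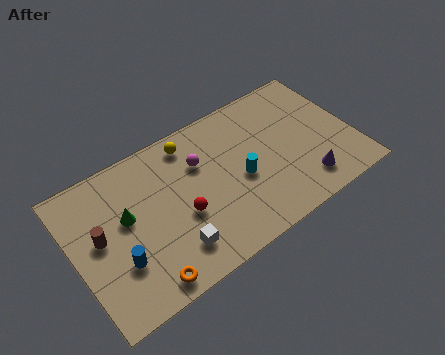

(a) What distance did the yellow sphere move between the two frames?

2.4

The yellow sphere was near (3.9, 6.7) before and (6.3, 6.6) after, so it travelled √(2.4² + 0.1²) ≈ 2.4 units.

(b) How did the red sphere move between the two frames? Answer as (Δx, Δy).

(1.5, -1.7)

The red sphere started near (3.8, 4.8) and ended near (5.3, 3.1).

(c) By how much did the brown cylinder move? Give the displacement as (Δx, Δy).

(-1.1, -2.0)

The brown cylinder started near (2.4, 6.2) and ended near (1.3, 4.2).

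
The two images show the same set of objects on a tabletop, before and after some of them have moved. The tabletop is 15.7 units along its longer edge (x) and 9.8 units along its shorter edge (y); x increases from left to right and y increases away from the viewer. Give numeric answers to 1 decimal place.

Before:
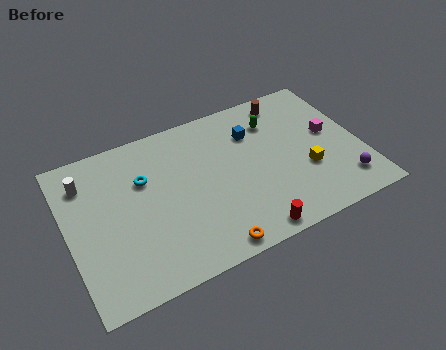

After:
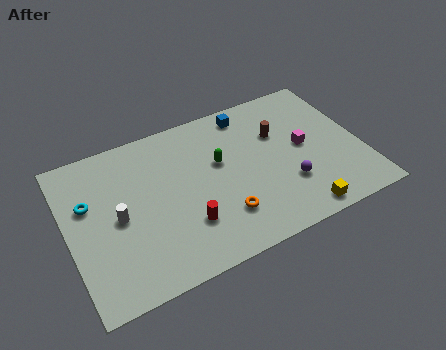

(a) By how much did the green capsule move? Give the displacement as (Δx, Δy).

(-3.2, -1.5)

The green capsule started near (11.4, 7.4) and ended near (8.2, 5.9).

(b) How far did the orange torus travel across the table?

1.8

The orange torus was near (7.0, 0.9) before and (7.9, 2.5) after, so it travelled √(0.9² + 1.6²) ≈ 1.8 units.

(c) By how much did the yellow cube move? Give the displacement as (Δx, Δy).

(-0.8, -2.5)

From the two frames, the yellow cube sits at roughly (12.6, 3.5) before and (11.8, 1.0) after.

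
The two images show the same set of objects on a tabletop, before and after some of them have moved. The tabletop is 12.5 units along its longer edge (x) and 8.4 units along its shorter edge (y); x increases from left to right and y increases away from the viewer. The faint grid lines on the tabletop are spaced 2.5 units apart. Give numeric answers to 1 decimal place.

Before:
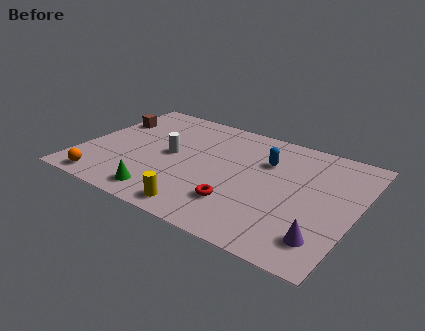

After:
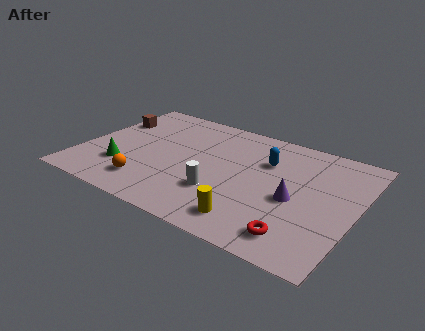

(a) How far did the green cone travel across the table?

2.4

The green cone was near (4.2, 1.2) before and (2.1, 2.4) after, so it travelled √(2.1² + 1.2²) ≈ 2.4 units.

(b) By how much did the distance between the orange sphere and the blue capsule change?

-2.0

They were about 8.3 units apart before and 6.3 after — 2.0 units closer together.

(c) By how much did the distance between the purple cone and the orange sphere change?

-3.2

Before: roughly 9.9 units apart; after: 6.7. That's 3.2 units closer together.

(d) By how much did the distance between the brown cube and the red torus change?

+2.9

The distance was about 7.6 in the first image and 10.5 in the second, so they moved 2.9 units further apart.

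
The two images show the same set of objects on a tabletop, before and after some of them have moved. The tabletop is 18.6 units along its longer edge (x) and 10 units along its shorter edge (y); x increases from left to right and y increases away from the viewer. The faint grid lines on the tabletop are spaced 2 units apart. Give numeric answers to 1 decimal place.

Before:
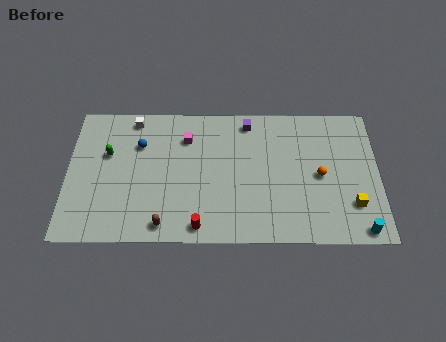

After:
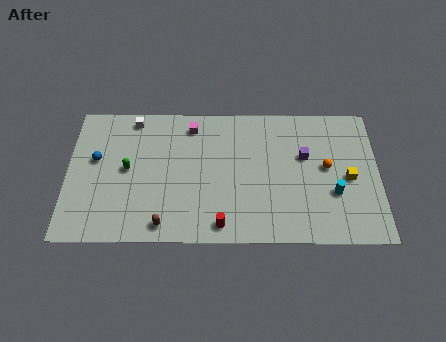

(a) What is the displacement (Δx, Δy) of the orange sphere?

(0.4, 0.6)

The orange sphere started near (15.1, 4.8) and ended near (15.5, 5.4).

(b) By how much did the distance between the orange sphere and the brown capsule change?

+0.6

Before: roughly 10.0 units apart; after: 10.6. That's 0.6 units further apart.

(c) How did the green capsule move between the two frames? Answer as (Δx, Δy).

(1.2, -1.1)

The green capsule started near (2.4, 6.3) and ended near (3.6, 5.2).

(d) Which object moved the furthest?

the purple cube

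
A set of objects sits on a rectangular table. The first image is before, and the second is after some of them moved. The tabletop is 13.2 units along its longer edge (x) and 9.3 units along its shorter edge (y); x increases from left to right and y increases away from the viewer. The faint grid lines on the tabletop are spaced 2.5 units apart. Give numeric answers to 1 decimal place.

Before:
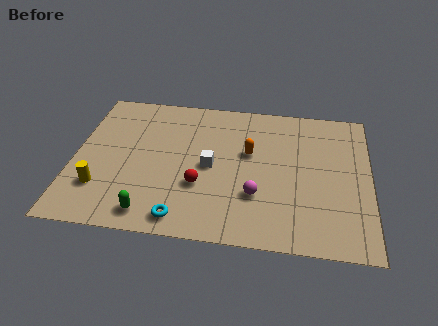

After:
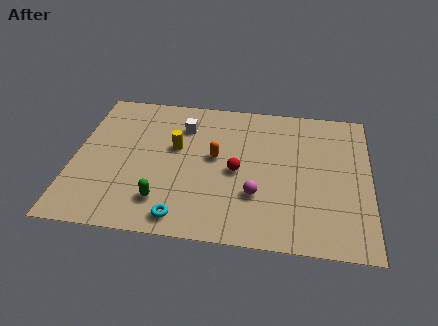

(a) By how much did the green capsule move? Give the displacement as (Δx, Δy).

(0.5, 0.8)

From the two frames, the green capsule sits at roughly (3.6, 1.2) before and (4.1, 2.0) after.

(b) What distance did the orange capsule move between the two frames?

1.6

The orange capsule moved from about (7.8, 5.6) to (6.3, 5.1), a distance of √(1.5² + 0.5²) ≈ 1.6.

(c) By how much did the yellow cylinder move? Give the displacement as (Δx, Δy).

(3.2, 3.0)

The yellow cylinder was at about (1.3, 2.5) and moved to about (4.5, 5.5).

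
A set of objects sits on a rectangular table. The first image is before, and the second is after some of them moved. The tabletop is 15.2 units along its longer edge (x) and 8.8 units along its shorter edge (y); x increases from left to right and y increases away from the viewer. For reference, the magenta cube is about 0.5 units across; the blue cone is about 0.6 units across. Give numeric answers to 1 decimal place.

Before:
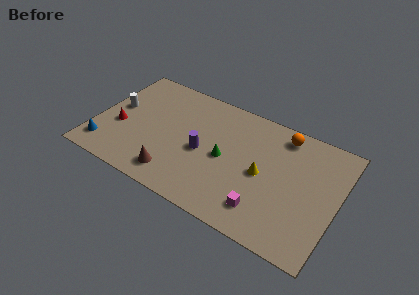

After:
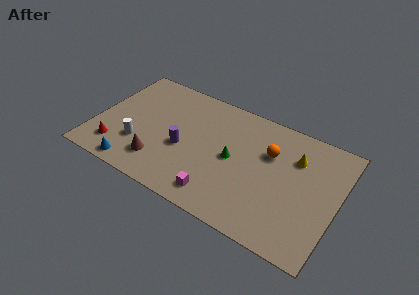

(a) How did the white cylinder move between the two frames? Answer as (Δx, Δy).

(1.8, -2.2)

The white cylinder was at about (1.1, 4.9) and moved to about (2.9, 2.7).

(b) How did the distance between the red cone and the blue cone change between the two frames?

-0.4

The distance was about 2.0 in the first image and 1.6 in the second, so they moved 0.4 units closer together.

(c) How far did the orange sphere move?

1.8

From (11.4, 7.6) to (10.8, 5.9), the orange sphere covered √(0.6² + 1.7²) ≈ 1.8 units.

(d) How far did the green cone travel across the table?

0.5

The green cone was near (8.2, 4.2) before and (8.7, 4.4) after, so it travelled √(0.5² + 0.2²) ≈ 0.5 units.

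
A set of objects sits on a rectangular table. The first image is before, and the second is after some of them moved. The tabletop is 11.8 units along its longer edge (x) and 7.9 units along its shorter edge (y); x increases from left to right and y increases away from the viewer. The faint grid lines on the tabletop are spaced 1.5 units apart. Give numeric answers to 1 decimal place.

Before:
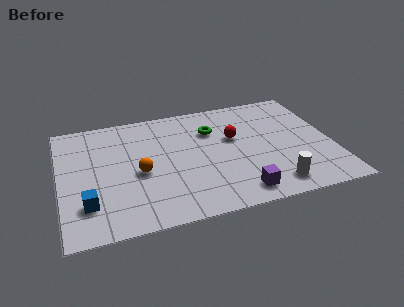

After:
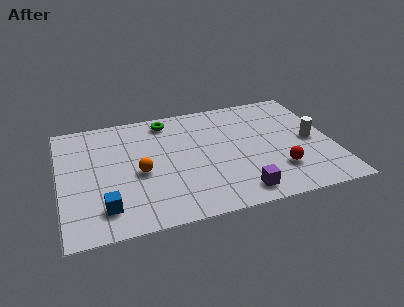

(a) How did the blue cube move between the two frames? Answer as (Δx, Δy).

(0.7, -0.4)

The blue cube was at about (1.1, 2.0) and moved to about (1.8, 1.6).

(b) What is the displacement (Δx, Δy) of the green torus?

(-1.9, 1.2)

The green torus started near (6.7, 5.6) and ended near (4.8, 6.8).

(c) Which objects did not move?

the purple cube and the orange sphere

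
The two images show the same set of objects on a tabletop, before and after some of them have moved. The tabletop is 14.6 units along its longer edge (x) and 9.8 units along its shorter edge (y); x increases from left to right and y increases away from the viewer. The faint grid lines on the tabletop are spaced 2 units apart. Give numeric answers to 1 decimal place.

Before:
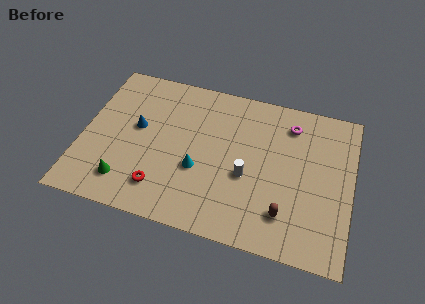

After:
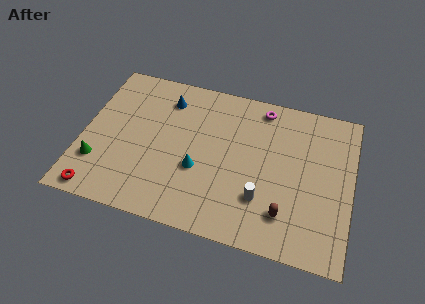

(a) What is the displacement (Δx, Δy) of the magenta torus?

(-1.6, 0.7)

From the two frames, the magenta torus sits at roughly (11.1, 7.9) before and (9.5, 8.6) after.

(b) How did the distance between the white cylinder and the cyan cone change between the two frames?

+1.0

They were about 2.6 units apart before and 3.6 after — 1.0 units further apart.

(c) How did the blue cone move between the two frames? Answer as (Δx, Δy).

(1.4, 2.3)

From the two frames, the blue cone sits at roughly (2.9, 5.5) before and (4.3, 7.8) after.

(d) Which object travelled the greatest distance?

the red torus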